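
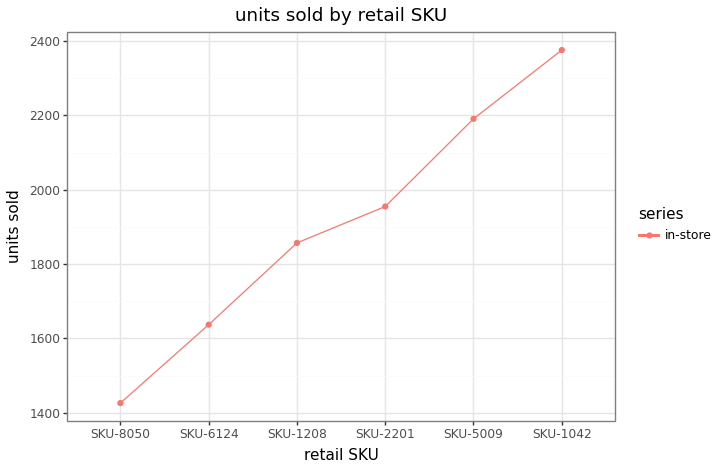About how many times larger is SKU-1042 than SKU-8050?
≈ 1.71×

SKU-1042 ≈ 2400, SKU-8050 ≈ 1400; 2400/1400 ≈ 1.71.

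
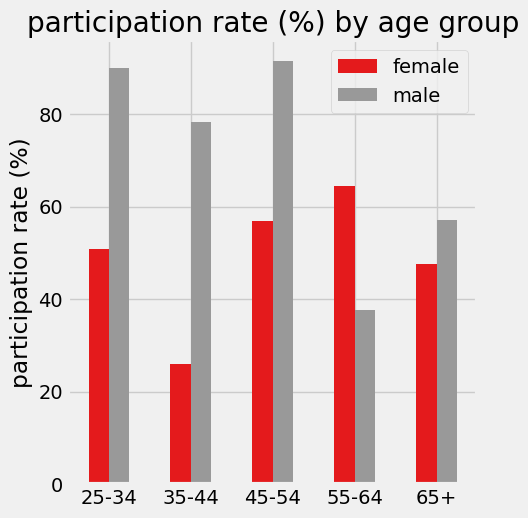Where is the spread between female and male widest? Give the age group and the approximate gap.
35-44: female ≈ 30, male ≈ 80 → gap ≈ 50. Next-largest (25-34) is only ≈ 40.

35-44, ≈ 50 %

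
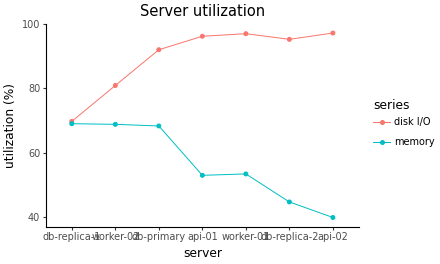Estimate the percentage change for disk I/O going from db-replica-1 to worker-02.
≈ +14.3%

db-replica-1 ≈ 70, worker-02 ≈ 80; (80 − 70) / 70 ≈ +14.3%.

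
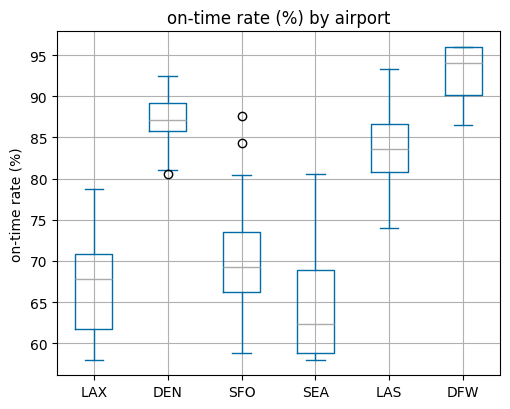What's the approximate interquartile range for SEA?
≈ 10

Q3 ≈ 70, Q1 ≈ 60; IQR ≈ 10.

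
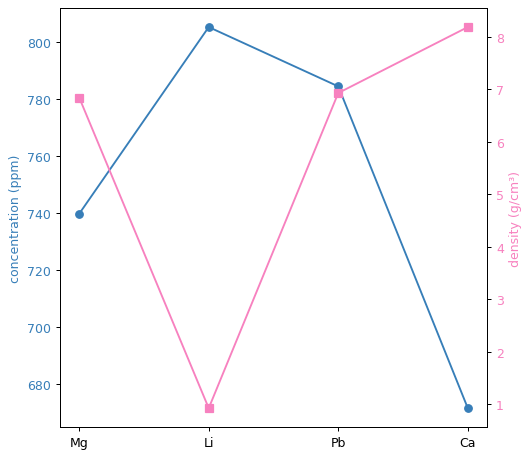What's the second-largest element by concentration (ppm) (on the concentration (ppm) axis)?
Pb

Top 3 (on the concentration (ppm) axis): Li ≈ 800, Pb ≈ 780, Mg ≈ 740.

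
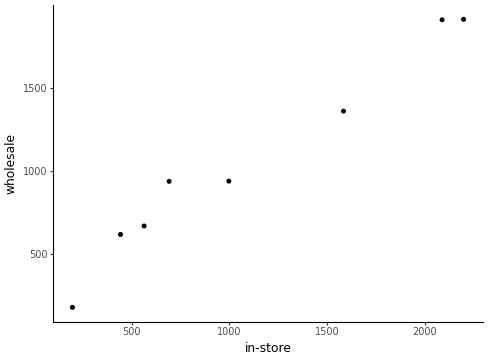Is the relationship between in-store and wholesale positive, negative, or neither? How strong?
Points are positively correlated; strong (|r| ≈ 1.0).

positive, strong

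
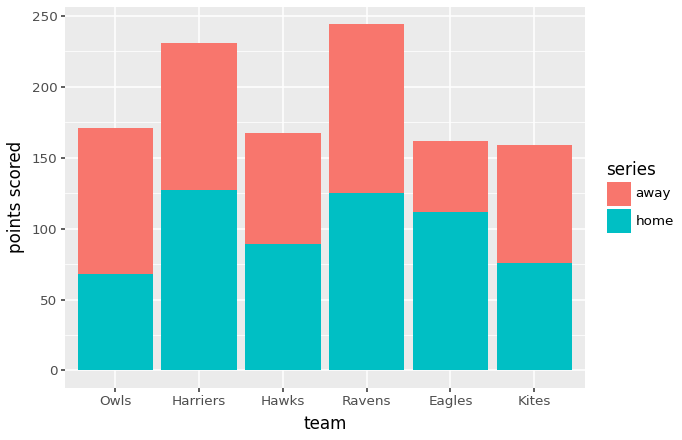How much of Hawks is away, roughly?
away top ≈ 175, bottom ≈ 100; segment ≈ 75.

≈ 75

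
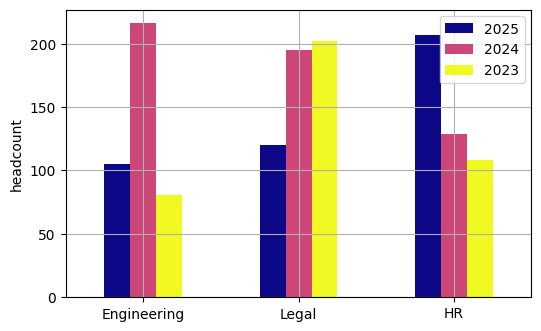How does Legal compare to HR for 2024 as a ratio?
≈ 1.67×

Legal ≈ 200, HR ≈ 120; 200/120 ≈ 1.67.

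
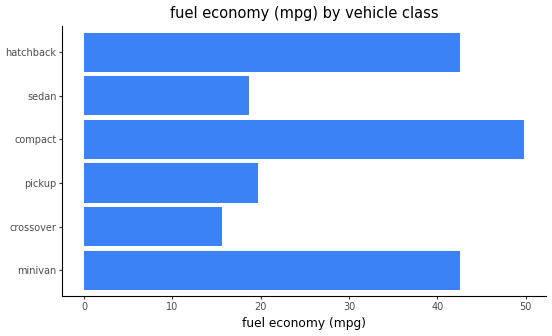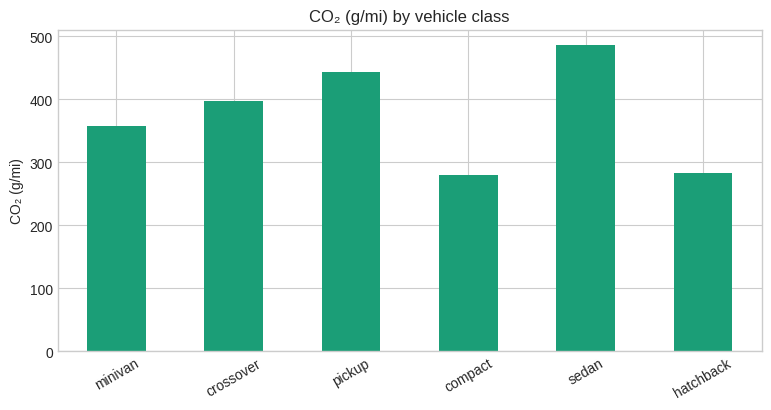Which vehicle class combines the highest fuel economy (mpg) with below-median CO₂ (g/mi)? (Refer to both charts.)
Chart 2 median CO₂ (g/mi) ≈ 400; below-median vehicle classes: minivan, compact, hatchback. Among those, compact has the highest fuel economy (mpg) (≈ 50).

compact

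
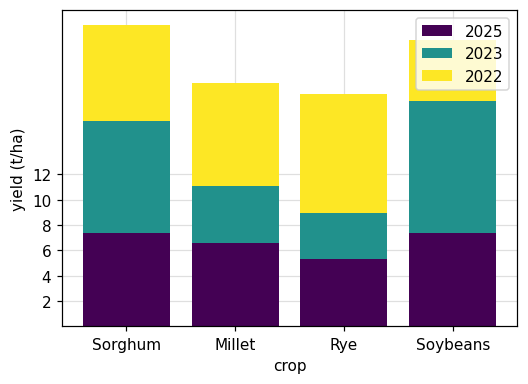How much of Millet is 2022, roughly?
2022 top ≈ 20, bottom ≈ 12; segment ≈ 8.

≈ 8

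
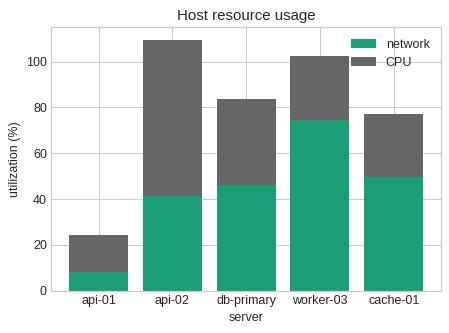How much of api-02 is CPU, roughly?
≈ 70

CPU top ≈ 110, bottom ≈ 40; segment ≈ 70.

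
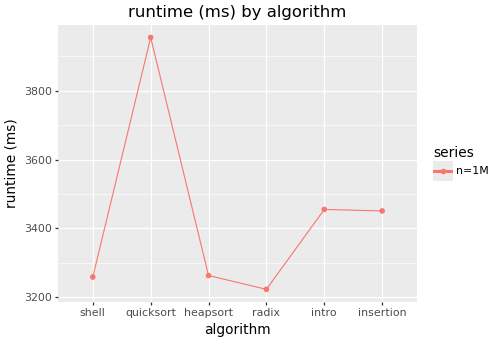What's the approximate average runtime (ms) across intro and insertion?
≈ 3500

(3500 + 3500) / 2 ≈ 3500.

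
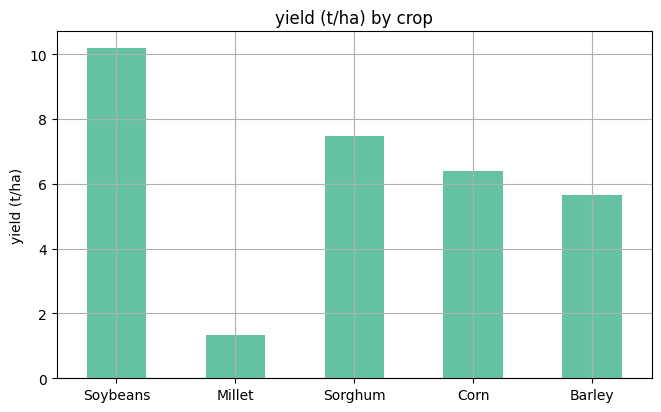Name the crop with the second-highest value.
Sorghum

Top 3: Soybeans ≈ 10, Sorghum ≈ 7, Corn ≈ 6.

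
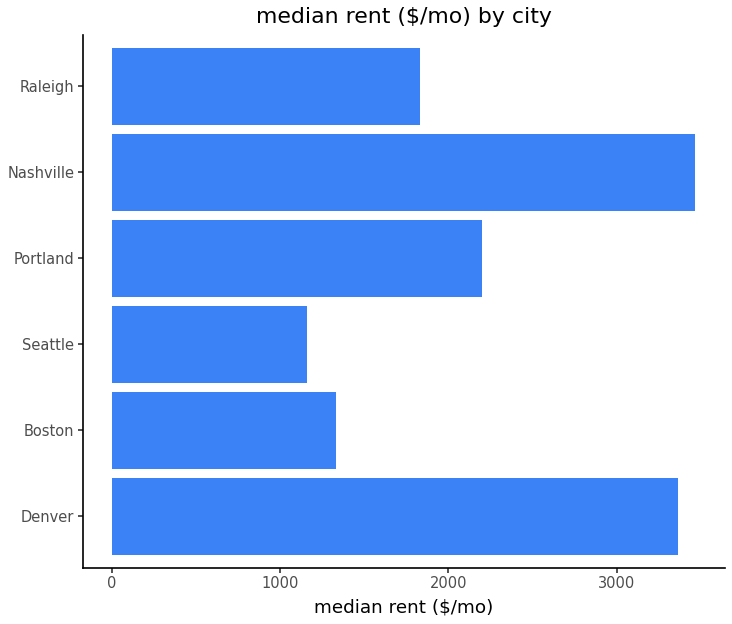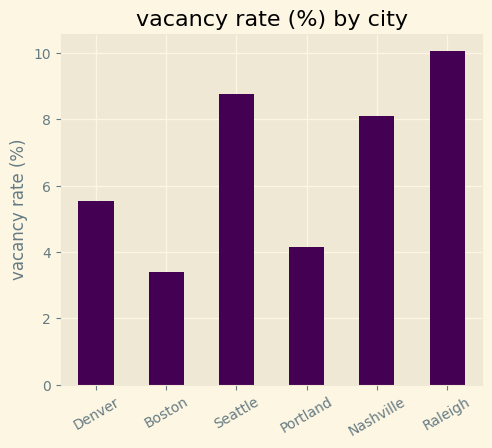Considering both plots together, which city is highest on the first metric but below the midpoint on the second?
Chart 2 median vacancy rate (%) ≈ 7; below-median cities: Denver, Boston, Portland. Among those, Denver has the highest median rent ($/mo) (≈ 3500).

Denver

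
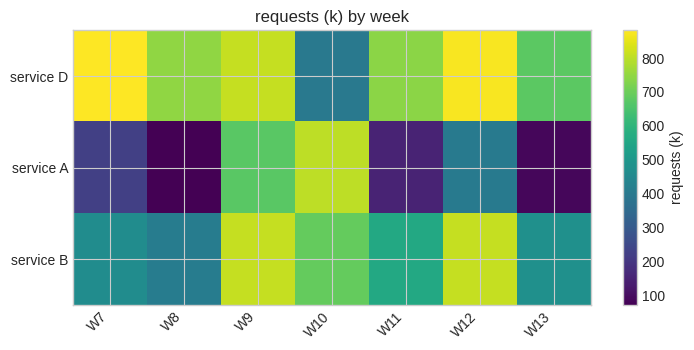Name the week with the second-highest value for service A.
Top 3 for service A: W10 ≈ 800, W9 ≈ 700, W12 ≈ 400.

W9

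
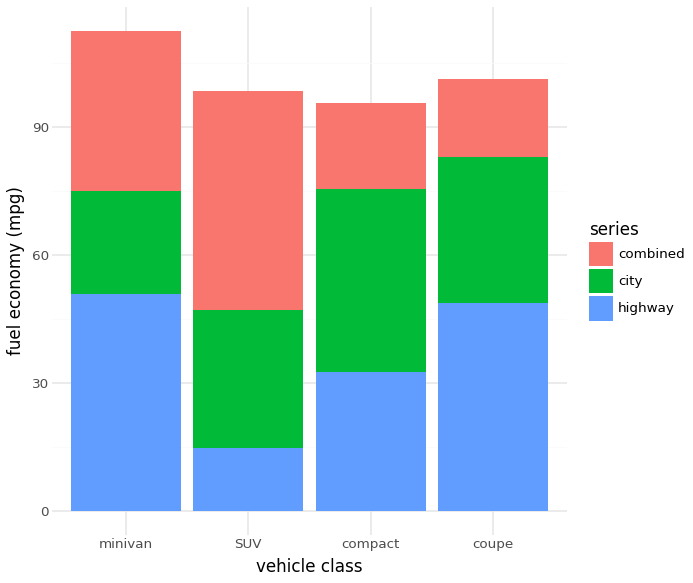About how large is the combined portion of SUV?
≈ 50

combined top ≈ 100, bottom ≈ 50; segment ≈ 50.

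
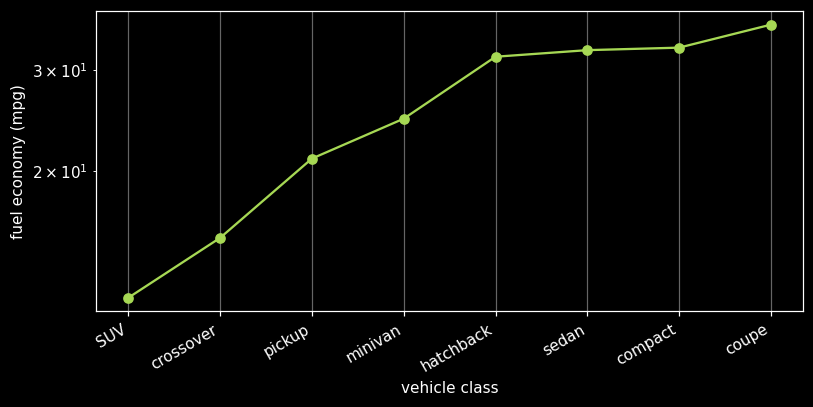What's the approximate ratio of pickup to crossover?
≈ 1.38×

pickup ≈ 22, crossover ≈ 16; 22/16 ≈ 1.38.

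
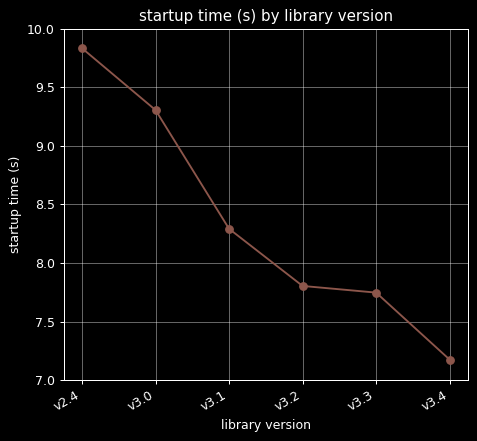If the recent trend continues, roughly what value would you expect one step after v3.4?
≈ 6.5

Last three: 8.0, 7.5, 7.0 → slope ≈ -0.5/step → next ≈ 6.5.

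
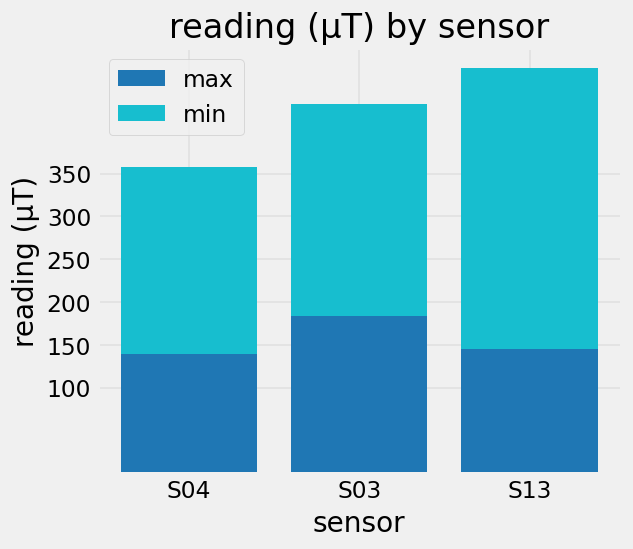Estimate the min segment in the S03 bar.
≈ 250

min top ≈ 450, bottom ≈ 200; segment ≈ 250.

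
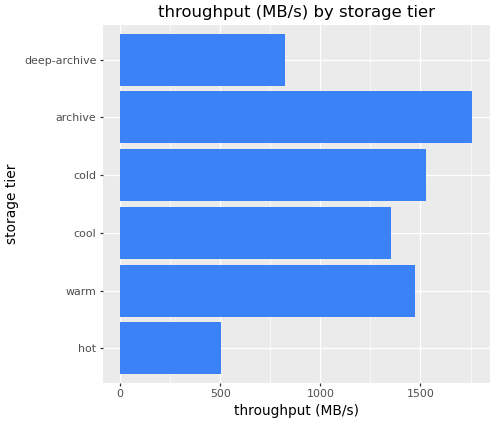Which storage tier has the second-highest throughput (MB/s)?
cold

Top 3: archive ≈ 1800, cold ≈ 1600, warm ≈ 1400.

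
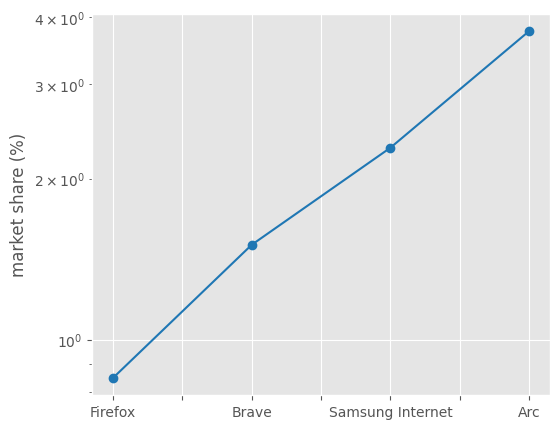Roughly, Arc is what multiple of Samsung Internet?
≈ 1.6×

Arc ≈ 4.0, Samsung Internet ≈ 2.5; 4.0/2.5 ≈ 1.6.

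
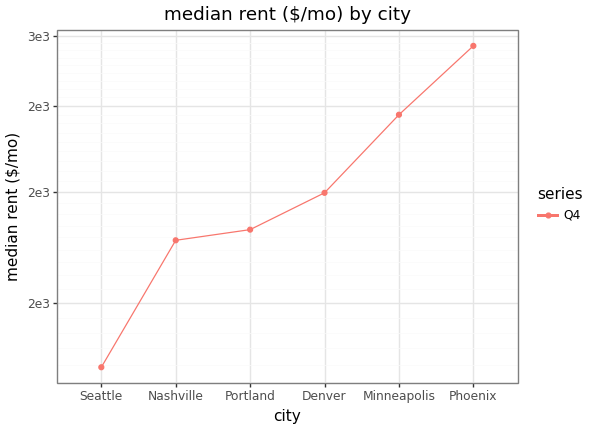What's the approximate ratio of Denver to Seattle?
≈ 1.67×

Denver ≈ 2000, Seattle ≈ 1200; 2000/1200 ≈ 1.67.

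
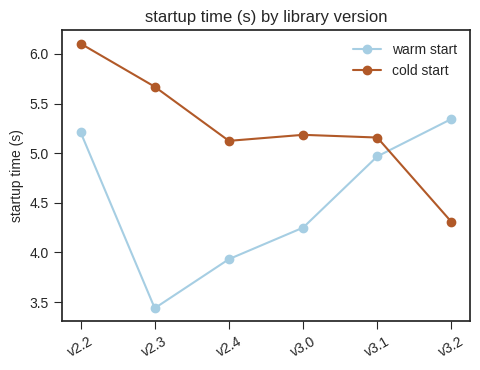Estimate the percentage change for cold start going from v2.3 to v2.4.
v2.3 ≈ 5.5, v2.4 ≈ 5.0; (5.0 − 5.5) / 5.5 ≈ -9.1%.

≈ -9.1%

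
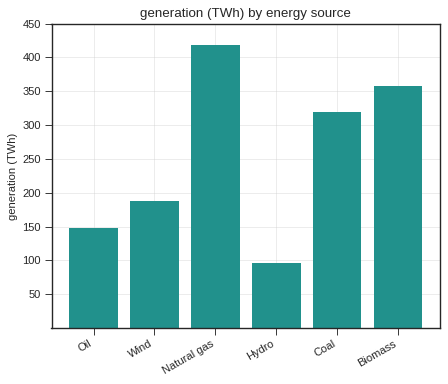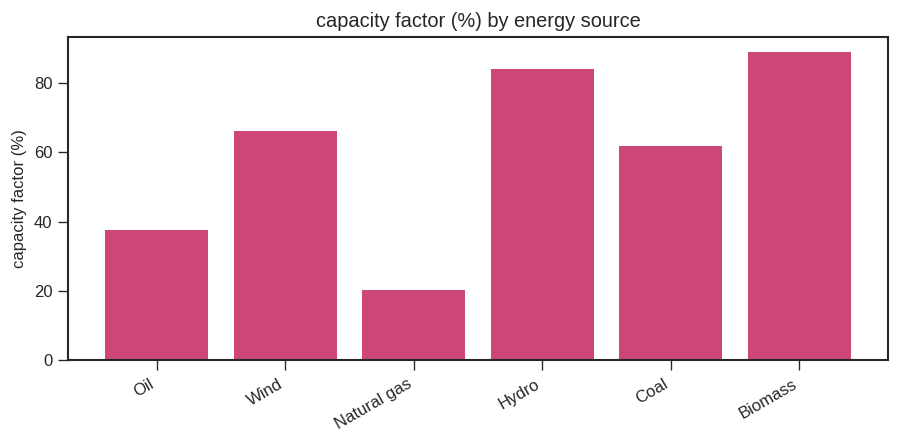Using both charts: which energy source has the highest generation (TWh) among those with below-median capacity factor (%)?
Natural gas

Chart 2 median capacity factor (%) ≈ 60; below-median energy sources: Oil, Natural gas, Coal. Among those, Natural gas has the highest generation (TWh) (≈ 400).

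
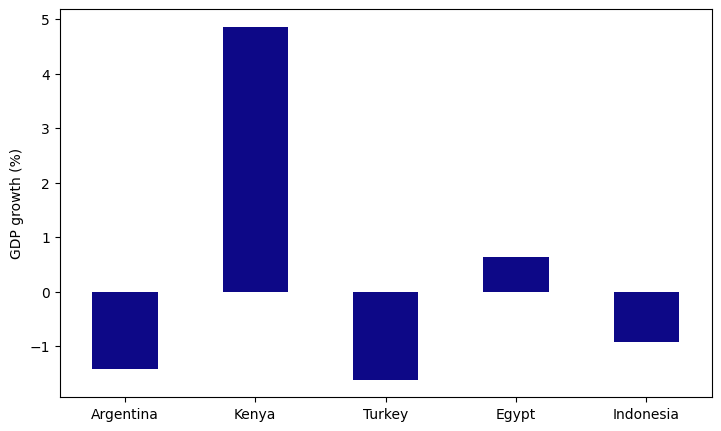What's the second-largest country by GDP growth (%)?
Egypt

Top 3: Kenya ≈ 5, Egypt ≈ 1, Indonesia ≈ -1.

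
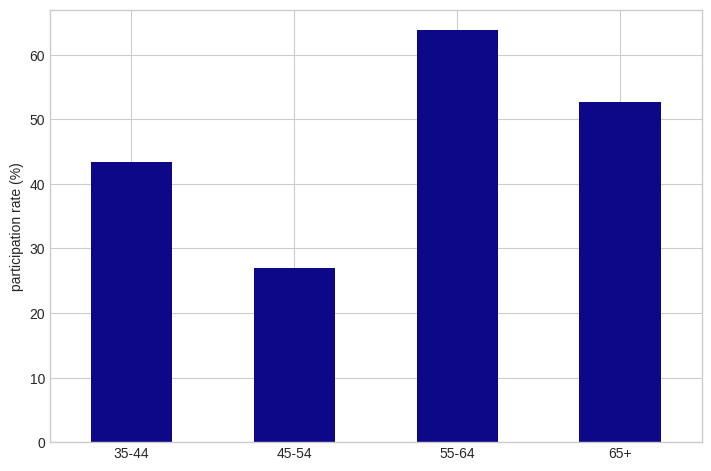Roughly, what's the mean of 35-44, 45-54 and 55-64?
(40 + 30 + 60) / 3 ≈ 43.

≈ 43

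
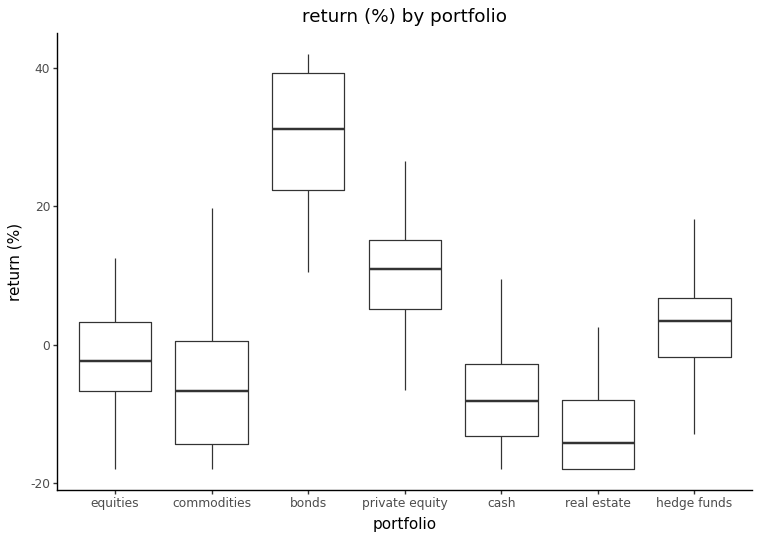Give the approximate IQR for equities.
Q3 ≈ 5, Q1 ≈ -5; IQR ≈ 10.

≈ 10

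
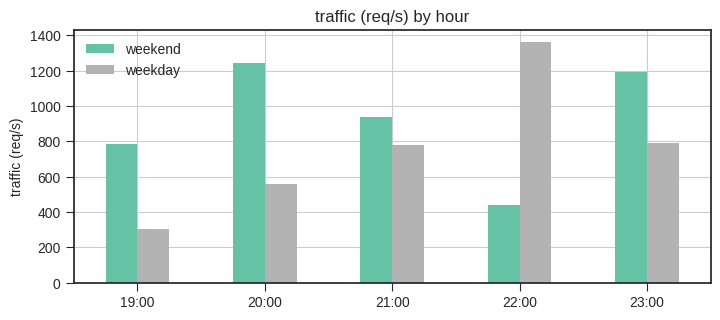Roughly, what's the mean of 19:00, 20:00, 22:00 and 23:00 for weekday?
≈ 800

(400 + 600 + 1400 + 800) / 4 ≈ 800.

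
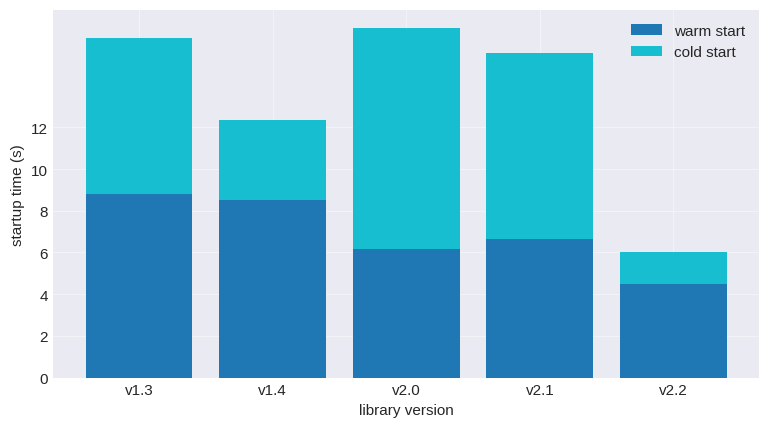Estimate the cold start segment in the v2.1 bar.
cold start top ≈ 16, bottom ≈ 6; segment ≈ 10.

≈ 10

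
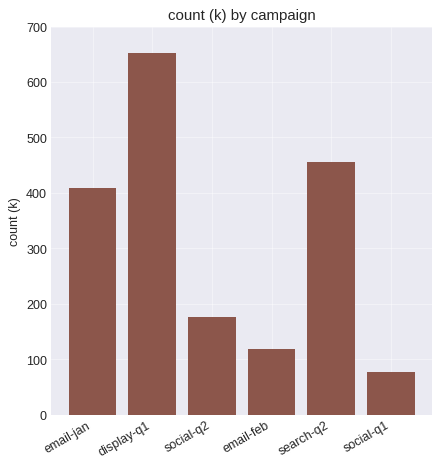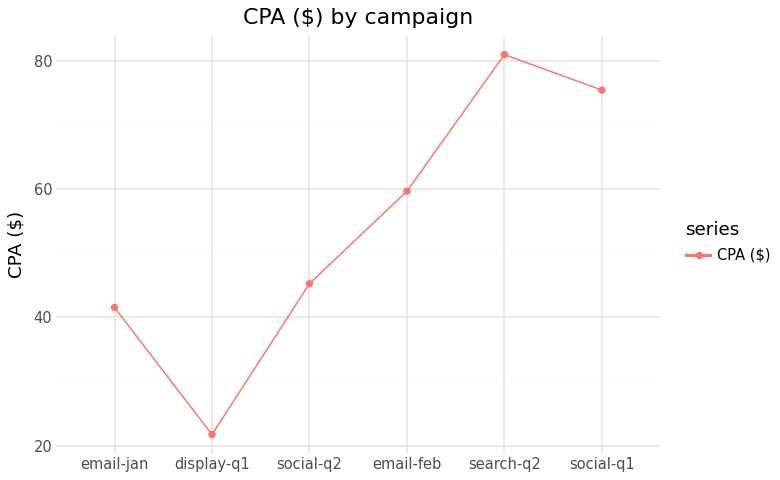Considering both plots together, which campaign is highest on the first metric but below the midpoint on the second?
Chart 2 median CPA ($) ≈ 50; below-median campaigns: email-jan, display-q1, social-q2. Among those, display-q1 has the highest count (k) (≈ 700).

display-q1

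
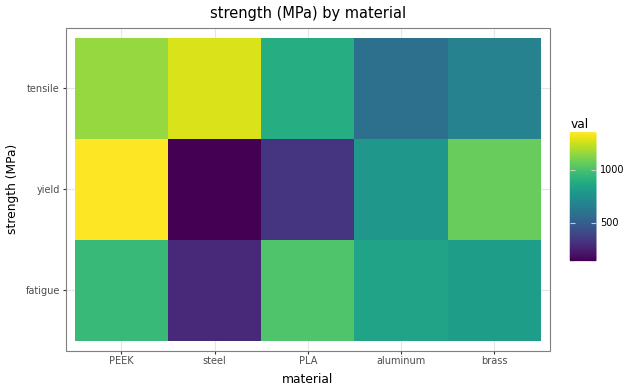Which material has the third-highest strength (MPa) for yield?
Top 4 for yield: PEEK ≈ 1400, brass ≈ 1000, aluminum ≈ 800, PLA ≈ 400.

aluminum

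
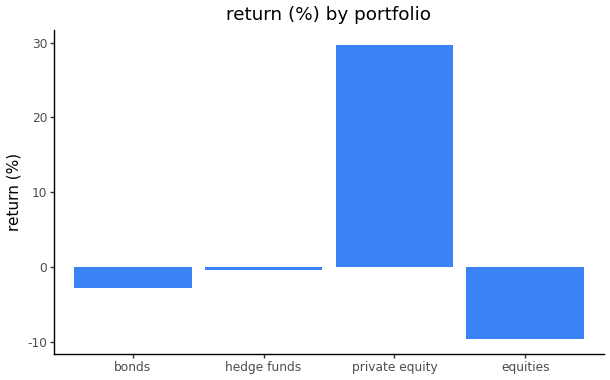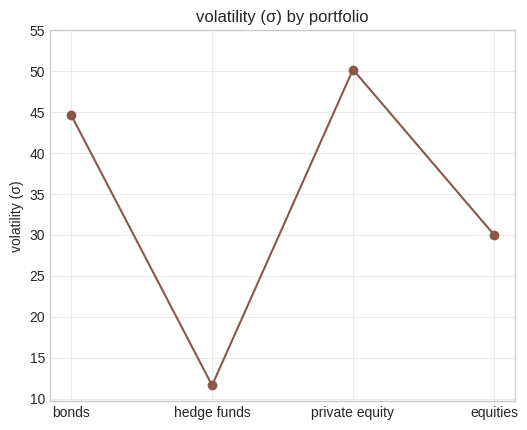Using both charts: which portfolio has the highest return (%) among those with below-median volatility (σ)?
hedge funds

Chart 2 median volatility (σ) ≈ 35; below-median portfolios: hedge funds, equities. Among those, hedge funds has the highest return (%) (≈ 0).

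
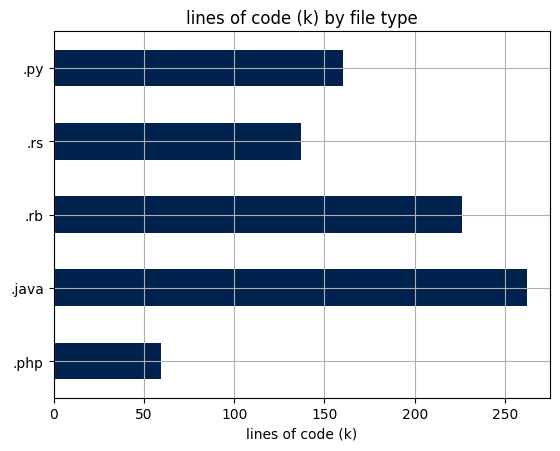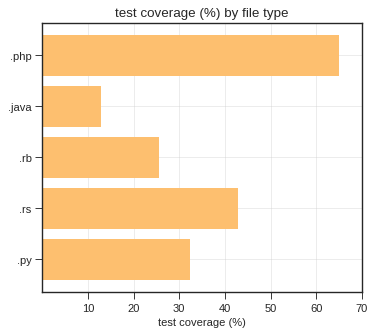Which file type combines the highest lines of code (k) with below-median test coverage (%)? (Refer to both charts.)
.java

Chart 2 median test coverage (%) ≈ 30; below-median file types: .java, .rb. Among those, .java has the highest lines of code (k) (≈ 250).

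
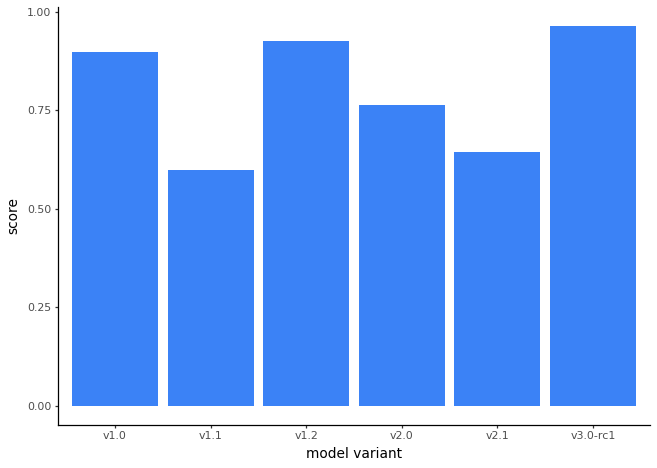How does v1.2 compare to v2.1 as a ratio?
v1.2 ≈ 0.9, v2.1 ≈ 0.6; 0.9/0.6 ≈ 1.5.

≈ 1.5×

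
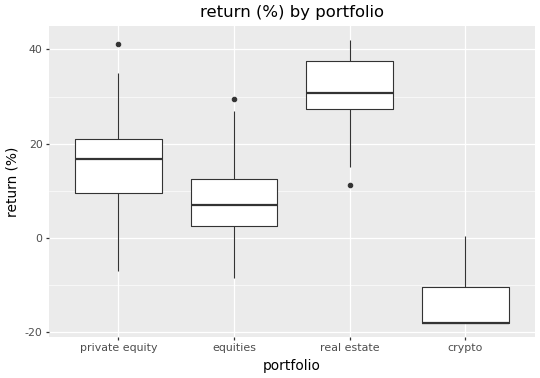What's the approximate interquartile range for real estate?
≈ 10

Q3 ≈ 35, Q1 ≈ 25; IQR ≈ 10.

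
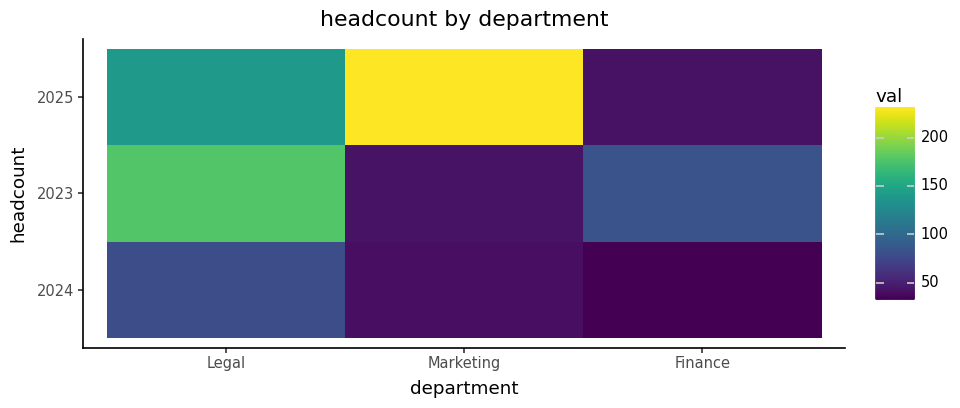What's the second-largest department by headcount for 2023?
Finance

Top 3 for 2023: Legal ≈ 180, Finance ≈ 80, Marketing ≈ 40.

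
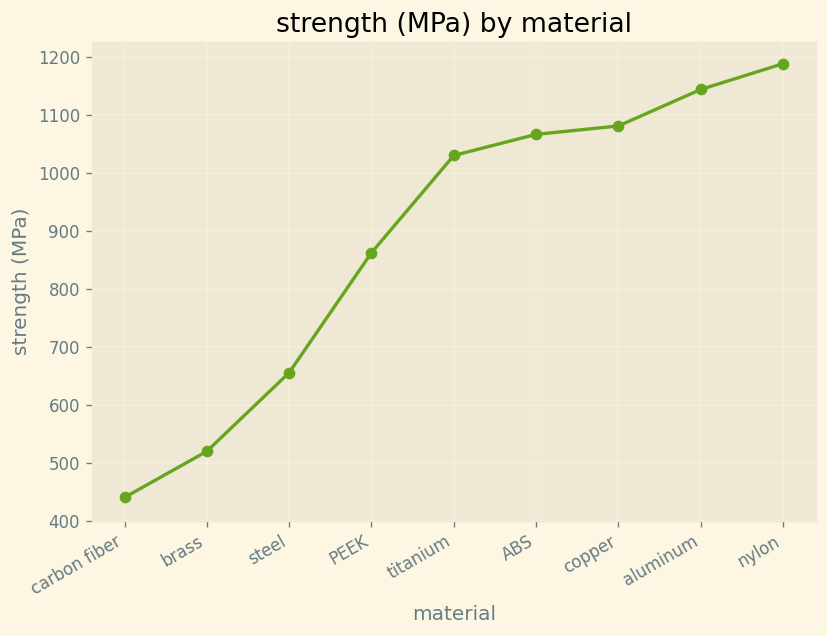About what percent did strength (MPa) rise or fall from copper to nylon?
copper ≈ 1100, nylon ≈ 1200; (1200 − 1100) / 1100 ≈ +9.1%.

≈ +9.1%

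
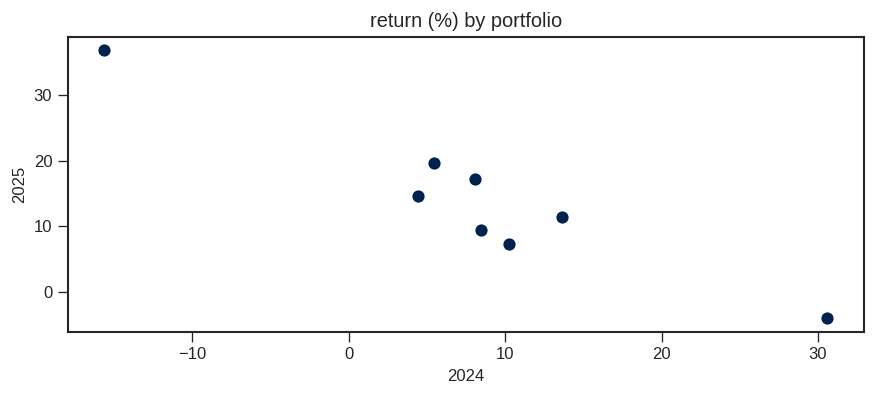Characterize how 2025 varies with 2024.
negative, strong

Points are negatively correlated; strong (|r| ≈ 1.0).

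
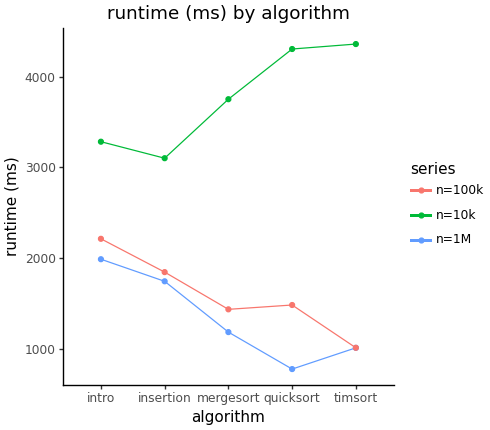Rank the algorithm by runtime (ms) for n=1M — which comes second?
Top 3 for n=1M: intro ≈ 2000, insertion ≈ 1500, mergesort ≈ 1000.

insertion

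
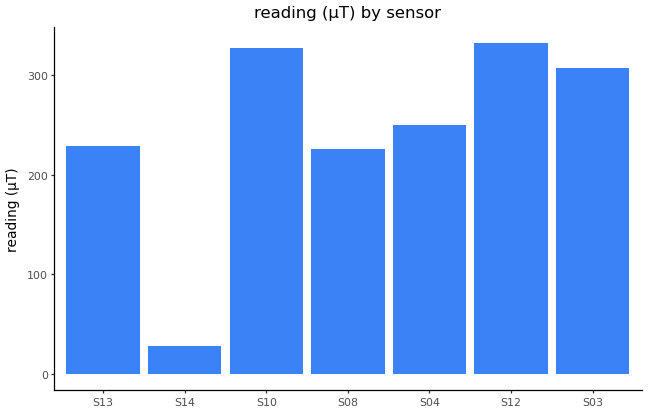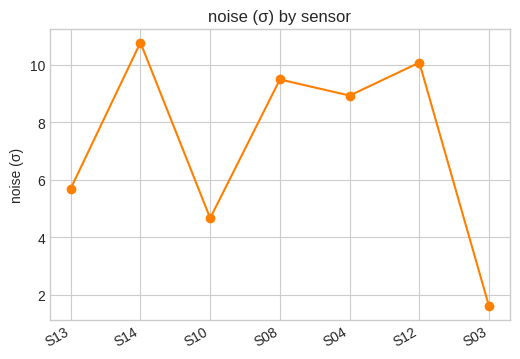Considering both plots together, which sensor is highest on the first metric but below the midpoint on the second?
S10

Chart 2 median noise (σ) ≈ 9; below-median sensors: S13, S10, S03. Among those, S10 has the highest reading (µT) (≈ 350).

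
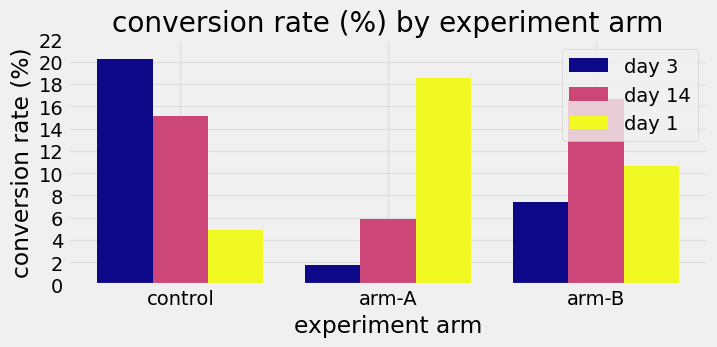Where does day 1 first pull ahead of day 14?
control: day 1 ≈ 4 vs day 14 ≈ 16 (not yet); arm-A: day 1 ≈ 18 vs day 14 ≈ 6 (first crossover).

arm-A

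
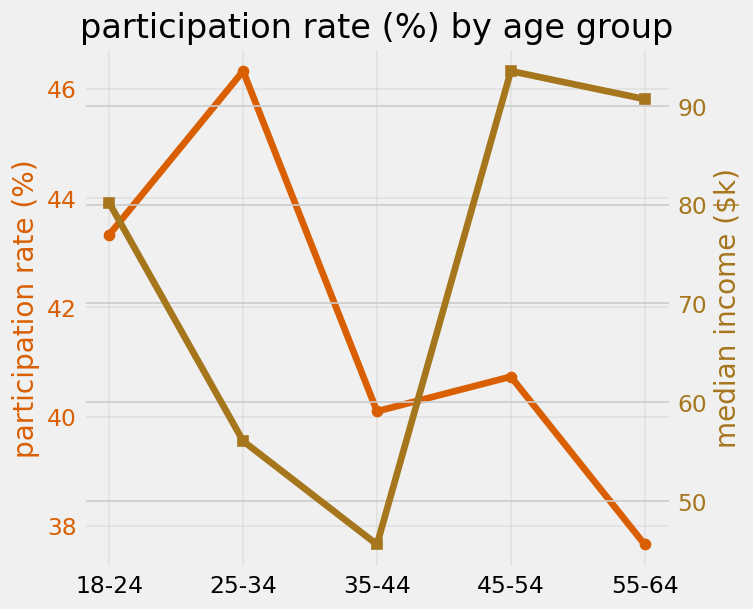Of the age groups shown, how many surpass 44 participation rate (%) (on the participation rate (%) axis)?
1

Above 44: 25-34.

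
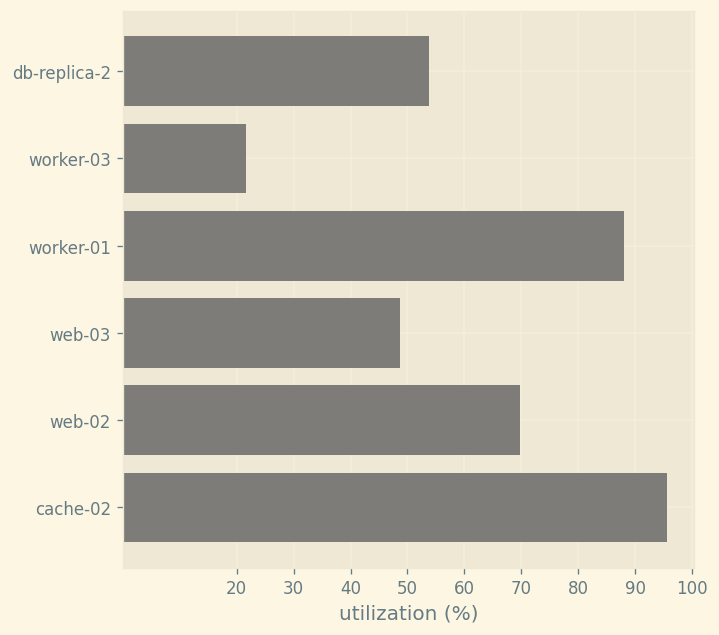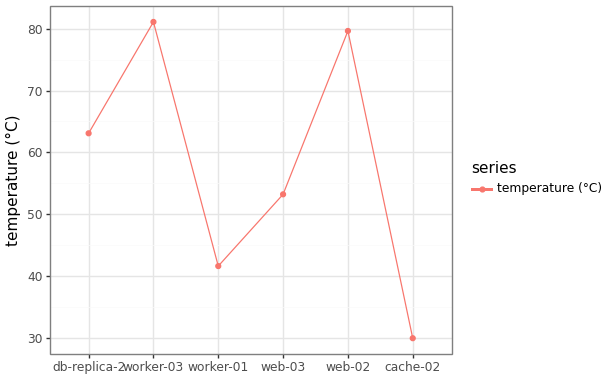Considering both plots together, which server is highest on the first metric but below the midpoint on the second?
Chart 2 median temperature (°C) ≈ 60; below-median servers: worker-01, web-03, cache-02. Among those, cache-02 has the highest utilization (%) (≈ 100).

cache-02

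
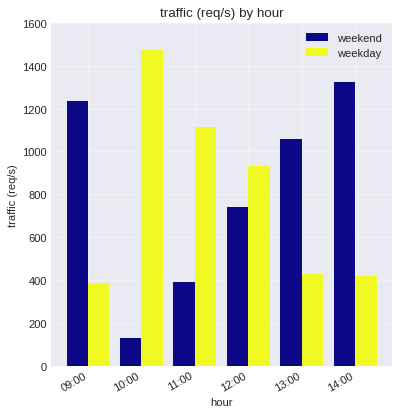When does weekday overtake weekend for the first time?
10:00

09:00: weekday ≈ 400 vs weekend ≈ 1200 (not yet); 10:00: weekday ≈ 1400 vs weekend ≈ 200 (first crossover).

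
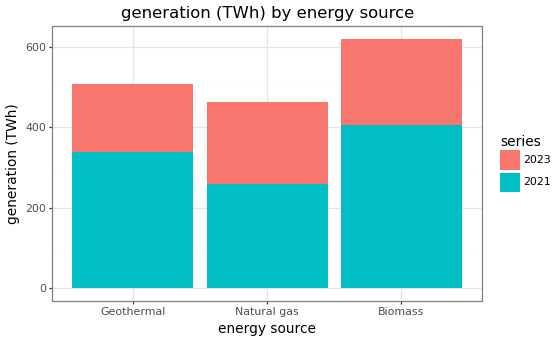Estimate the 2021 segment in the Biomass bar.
≈ 400

2021 top ≈ 400, bottom ≈ 0; segment ≈ 400.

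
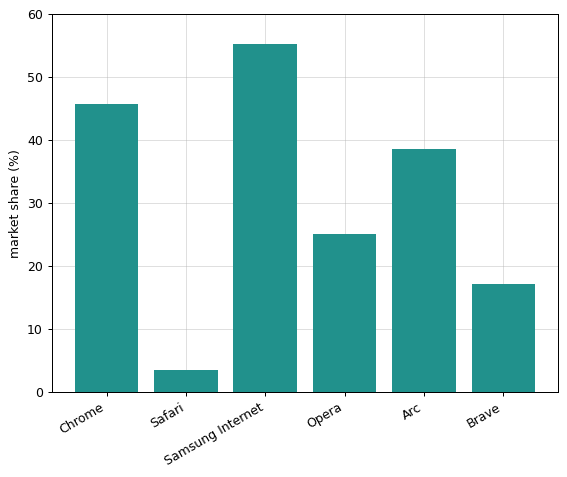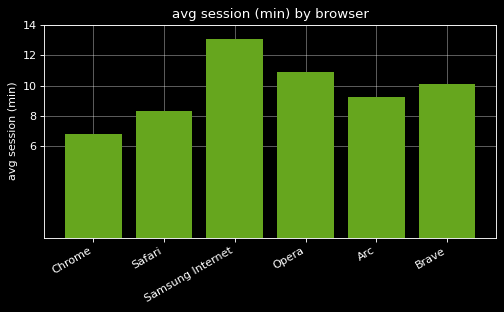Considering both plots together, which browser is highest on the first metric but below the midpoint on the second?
Chart 2 median avg session (min) ≈ 10; below-median browsers: Chrome, Safari, Arc. Among those, Chrome has the highest market share (%) (≈ 50).

Chrome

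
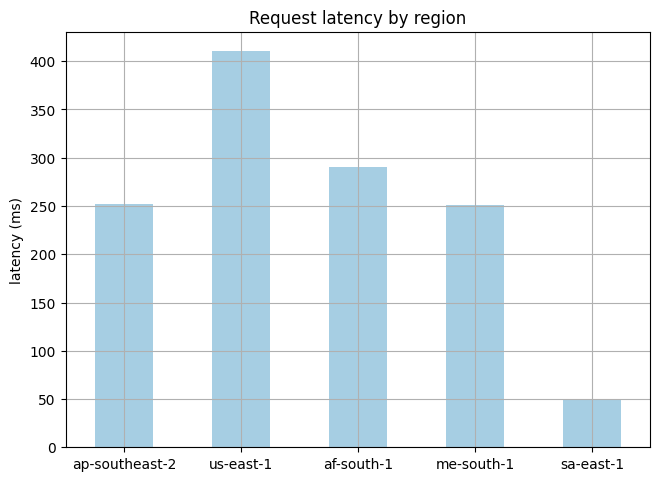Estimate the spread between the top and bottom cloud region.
≈ 350

Max us-east-1 ≈ 400, min sa-east-1 ≈ 50; range ≈ 350.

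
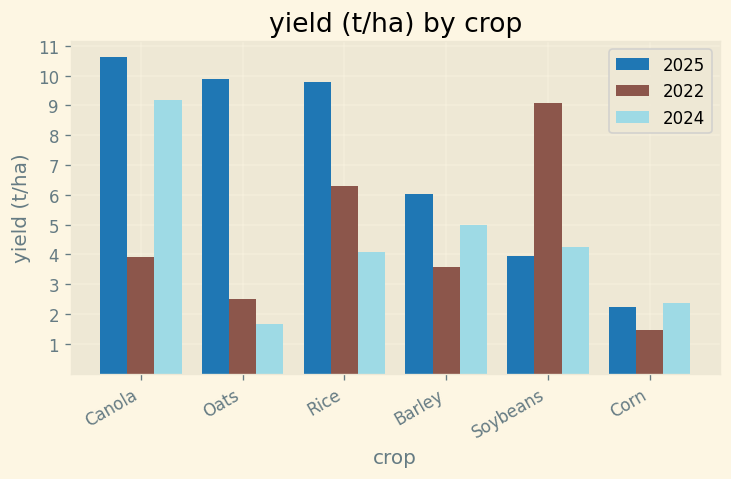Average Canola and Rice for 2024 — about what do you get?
≈ 6

(9 + 4) / 2 ≈ 6.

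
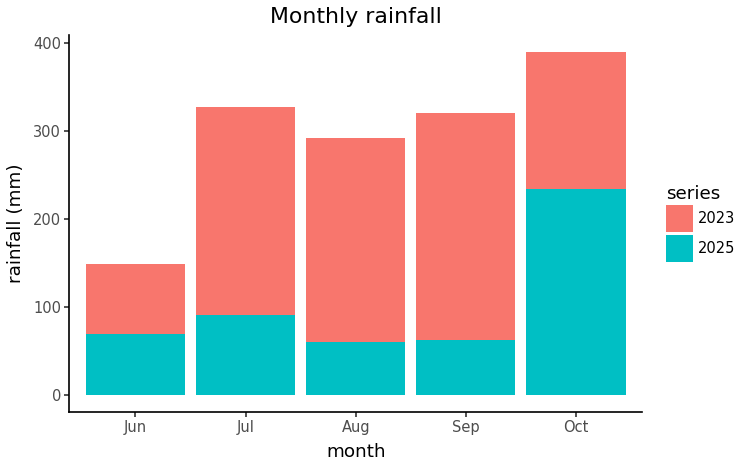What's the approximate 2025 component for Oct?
≈ 250

2025 top ≈ 250, bottom ≈ 0; segment ≈ 250.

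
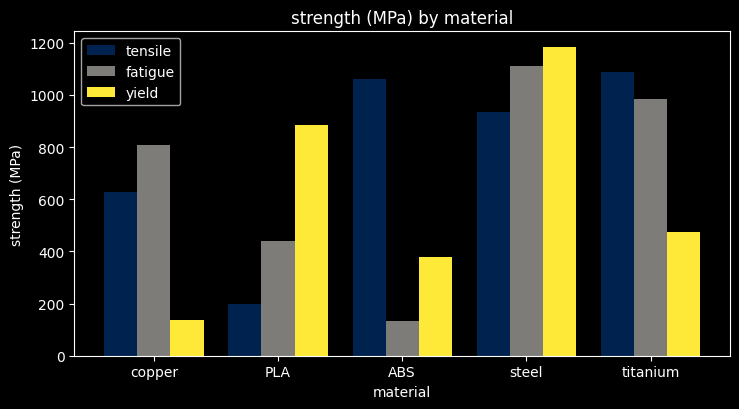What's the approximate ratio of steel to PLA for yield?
steel ≈ 1200, PLA ≈ 900; 1200/900 ≈ 1.33.

≈ 1.33×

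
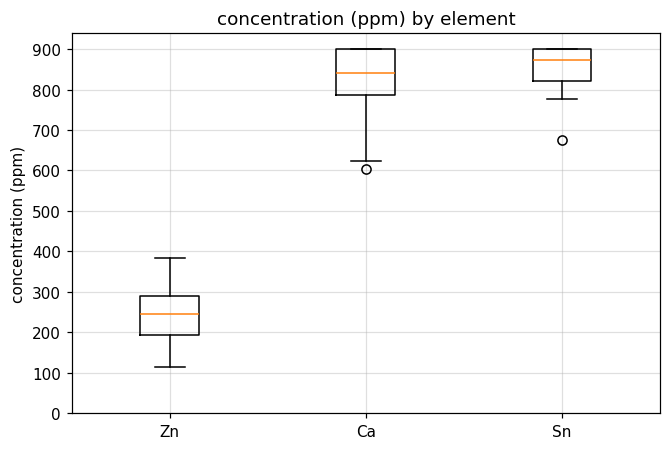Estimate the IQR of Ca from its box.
≈ 100

Q3 ≈ 900, Q1 ≈ 800; IQR ≈ 100.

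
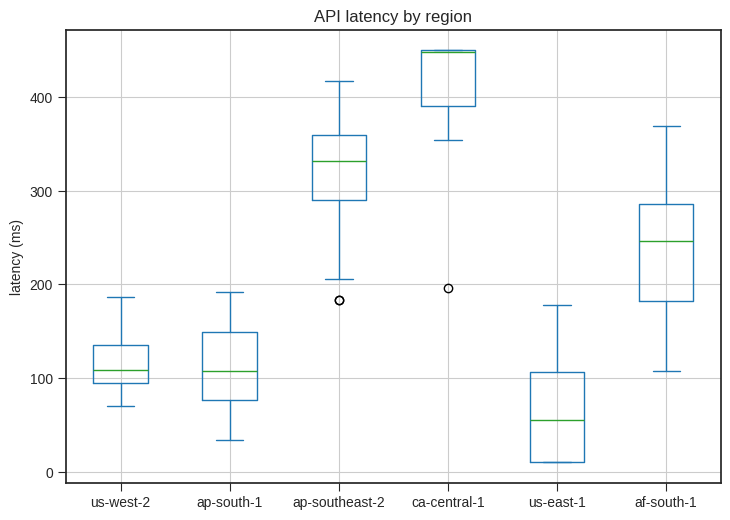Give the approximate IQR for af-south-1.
Q3 ≈ 300, Q1 ≈ 200; IQR ≈ 100.

≈ 100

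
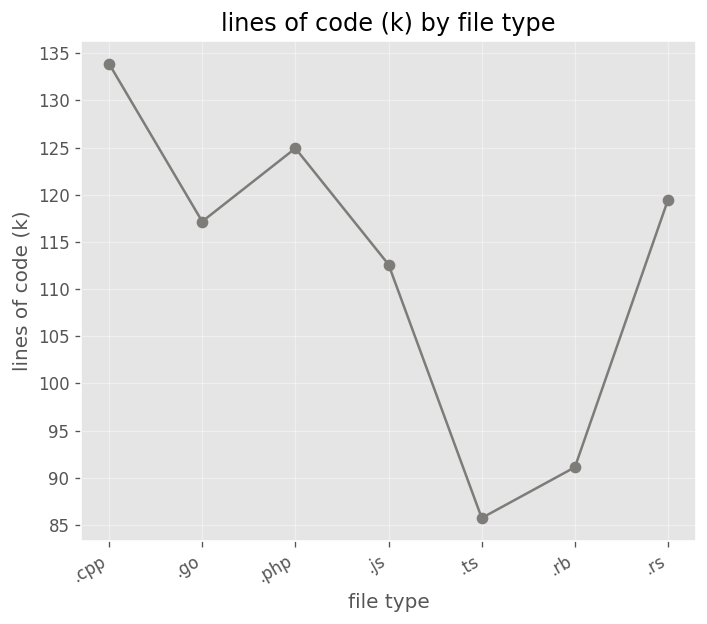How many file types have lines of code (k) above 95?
Above 95: .cpp, .go, .php, .js, .rs.

5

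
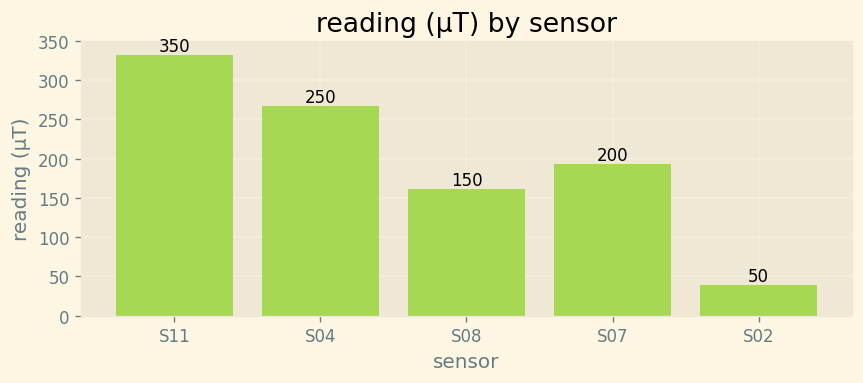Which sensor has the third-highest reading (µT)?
S07

Top 4: S11 ≈ 350, S04 ≈ 250, S07 ≈ 200, S08 ≈ 150.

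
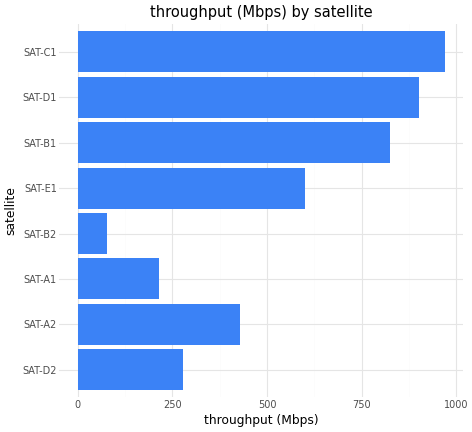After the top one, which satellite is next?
Top 3: SAT-C1 ≈ 1000, SAT-D1 ≈ 900, SAT-B1 ≈ 800.

SAT-D1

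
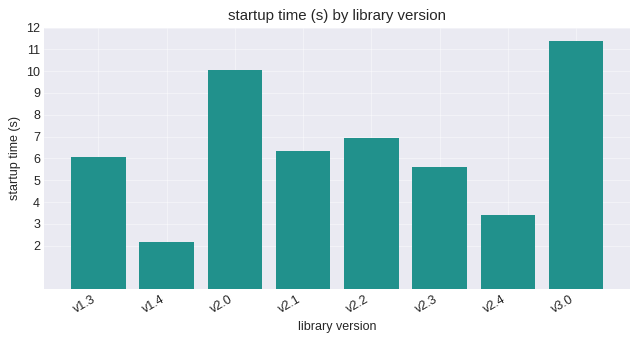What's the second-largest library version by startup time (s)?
Top 3: v3.0 ≈ 11, v2.0 ≈ 10, v2.2 ≈ 7.

v2.0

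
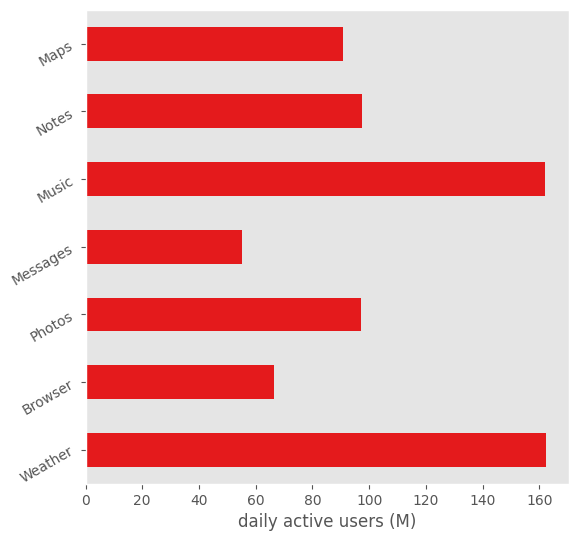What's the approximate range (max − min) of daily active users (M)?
Max Weather ≈ 160, min Messages ≈ 60; range ≈ 100.

≈ 100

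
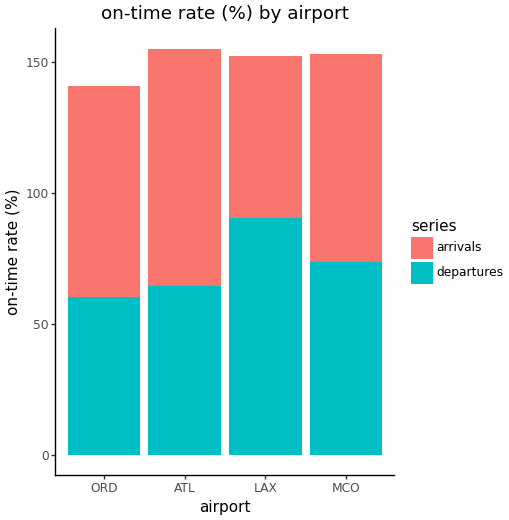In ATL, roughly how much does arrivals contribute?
≈ 100

arrivals top ≈ 160, bottom ≈ 60; segment ≈ 100.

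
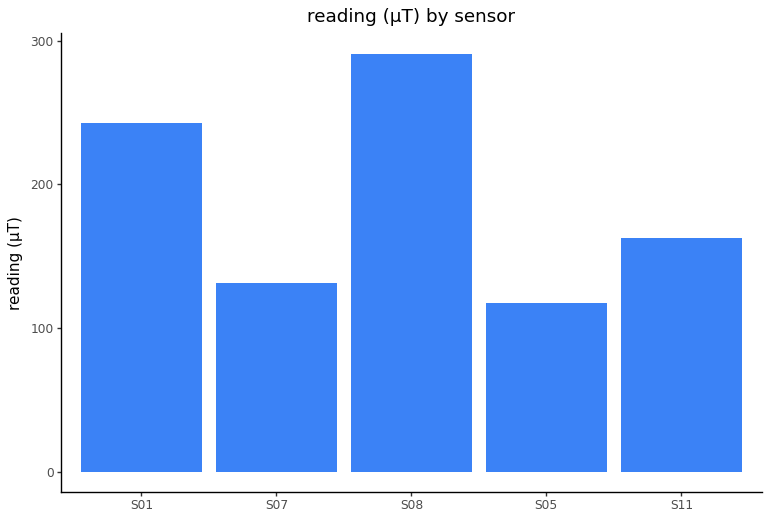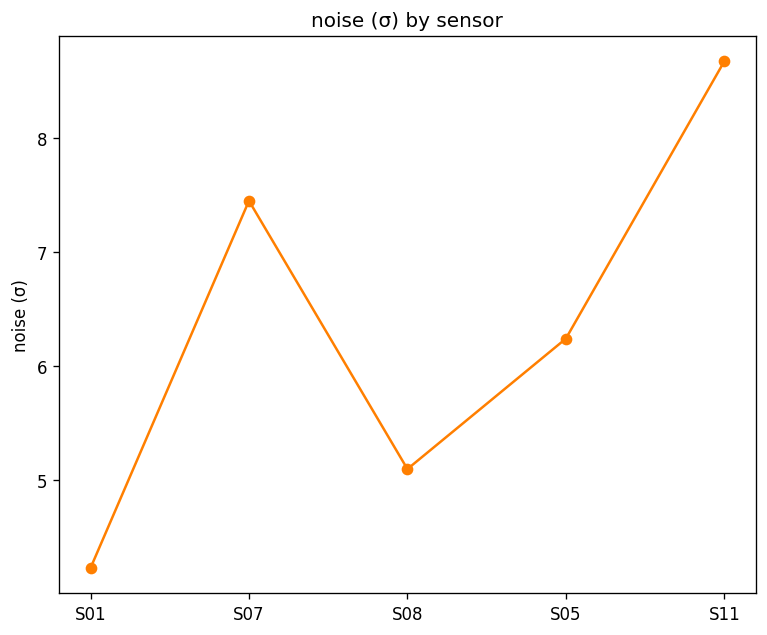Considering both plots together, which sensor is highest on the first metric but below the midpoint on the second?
Chart 2 median noise (σ) ≈ 6; below-median sensors: S01, S08. Among those, S08 has the highest reading (µT) (≈ 300).

S08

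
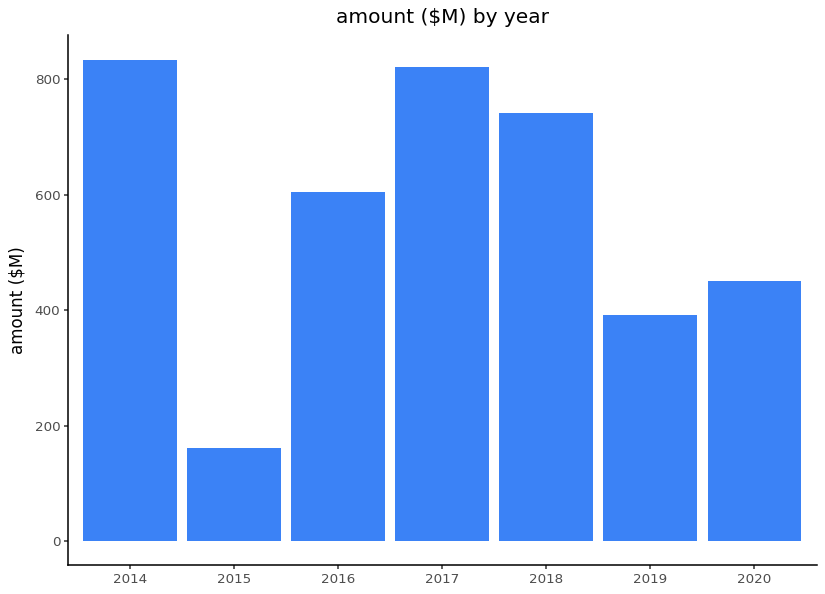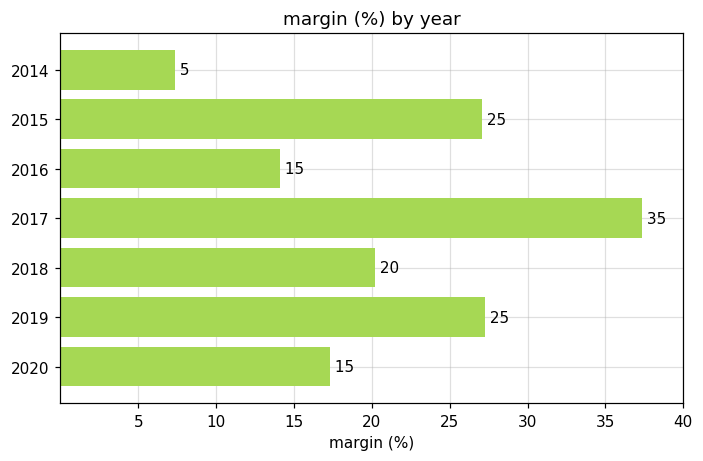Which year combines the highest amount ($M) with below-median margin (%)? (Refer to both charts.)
2014

Chart 2 median margin (%) ≈ 20; below-median years: 2014, 2016, 2020. Among those, 2014 has the highest amount ($M) (≈ 800).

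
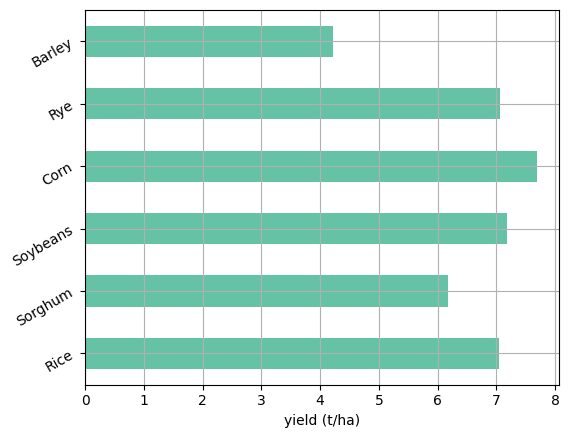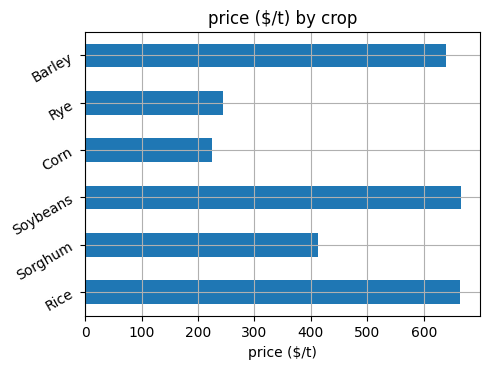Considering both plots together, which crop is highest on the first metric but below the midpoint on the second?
Chart 2 median price ($/t) ≈ 500; below-median crops: Sorghum, Corn, Rye. Among those, Corn has the highest yield (t/ha) (≈ 8).

Corn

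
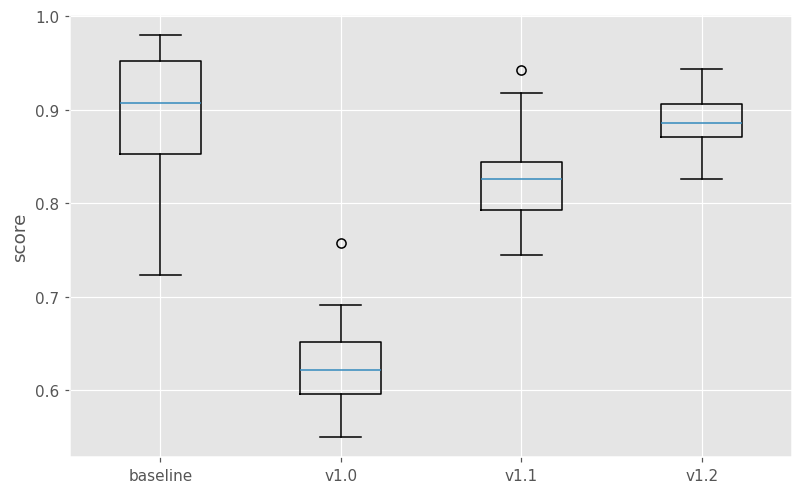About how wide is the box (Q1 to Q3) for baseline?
Q3 ≈ 0.95, Q1 ≈ 0.85; IQR ≈ 0.10.

≈ 0.10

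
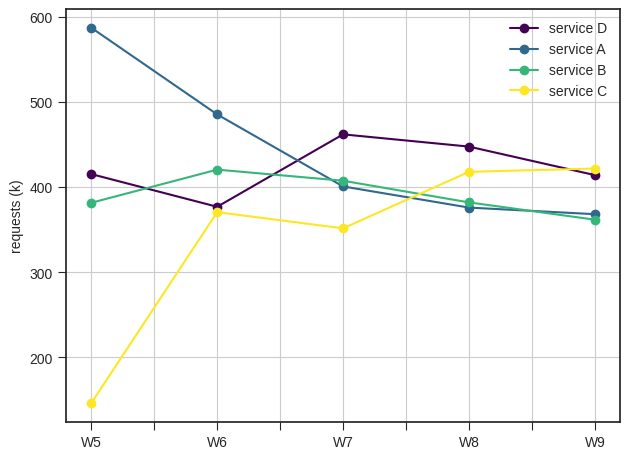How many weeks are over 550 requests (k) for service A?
1

Above 550: W5.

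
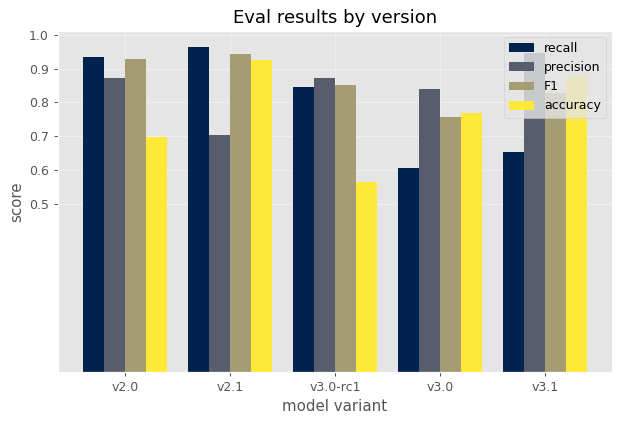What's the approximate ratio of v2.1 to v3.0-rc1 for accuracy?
≈ 1.5×

v2.1 ≈ 0.9, v3.0-rc1 ≈ 0.6; 0.9/0.6 ≈ 1.5.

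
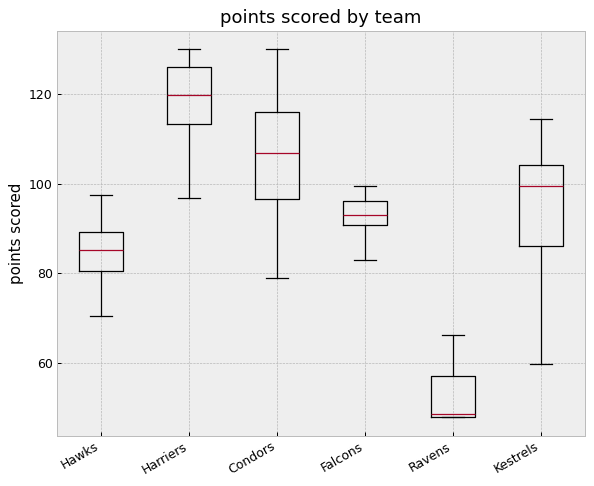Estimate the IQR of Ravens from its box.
Q3 ≈ 60, Q1 ≈ 50; IQR ≈ 10.

≈ 10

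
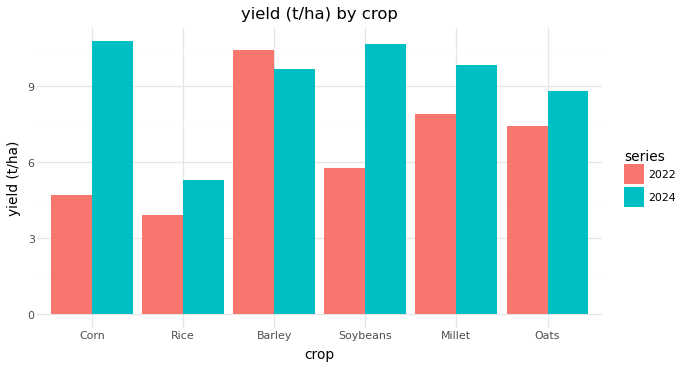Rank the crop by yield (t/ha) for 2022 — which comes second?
Millet

Top 3 for 2022: Barley ≈ 10, Millet ≈ 8, Oats ≈ 7.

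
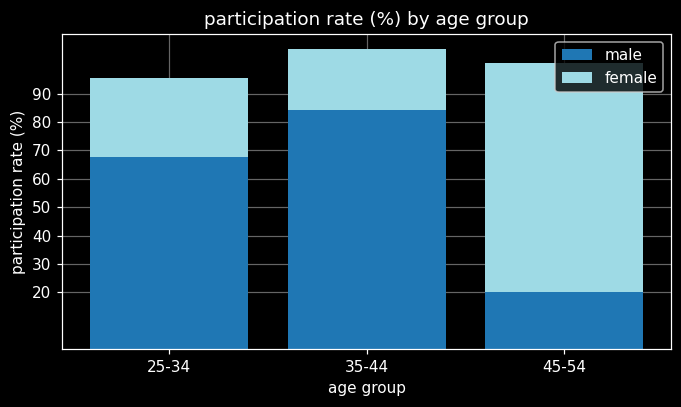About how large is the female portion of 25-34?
female top ≈ 100, bottom ≈ 70; segment ≈ 30.

≈ 30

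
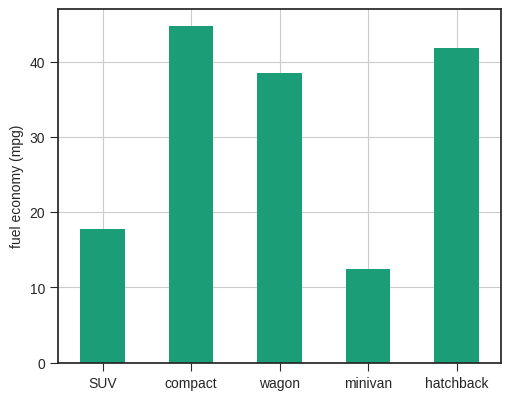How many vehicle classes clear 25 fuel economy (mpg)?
3

Above 25: compact, wagon, hatchback.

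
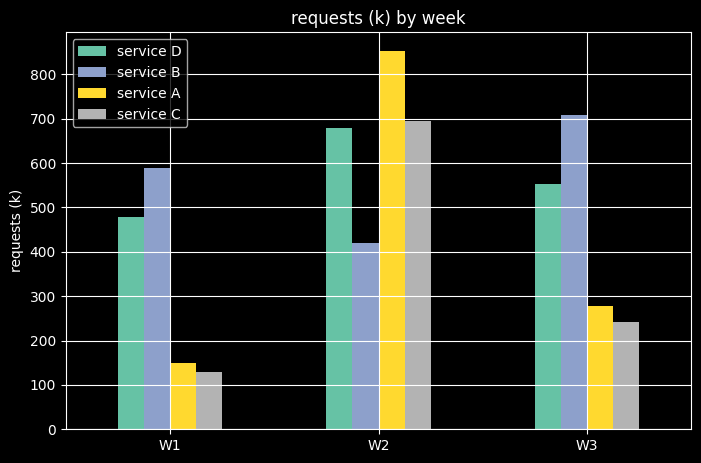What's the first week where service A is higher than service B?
W1: service A ≈ 100 vs service B ≈ 600 (not yet); W2: service A ≈ 900 vs service B ≈ 400 (first crossover).

W2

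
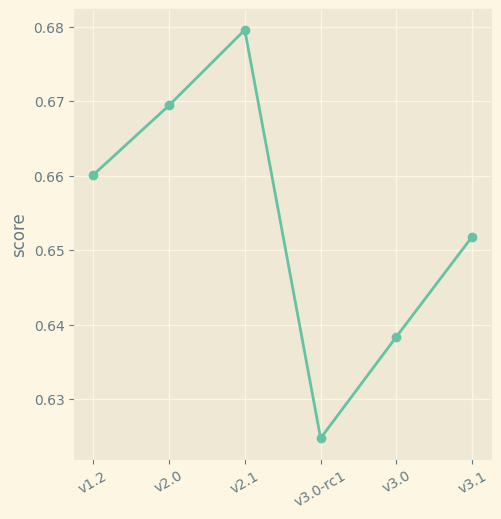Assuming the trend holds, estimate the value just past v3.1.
≈ 0.665

Last three: 0.62, 0.64, 0.65 → slope ≈ 0.015/step → next ≈ 0.665.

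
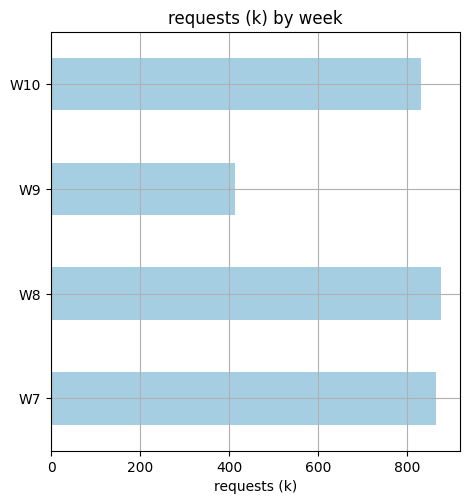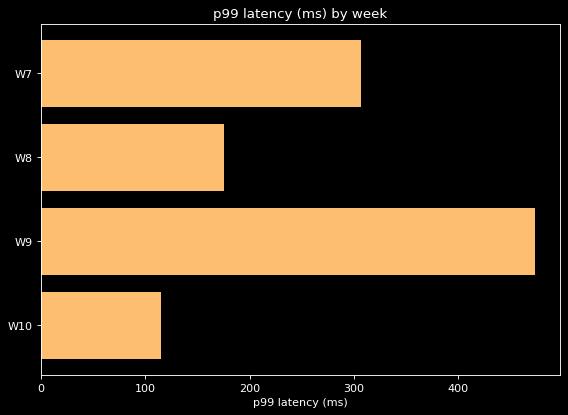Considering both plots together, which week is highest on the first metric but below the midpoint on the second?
W8

Chart 2 median p99 latency (ms) ≈ 250; below-median weeks: W8, W10. Among those, W8 has the highest requests (k) (≈ 900).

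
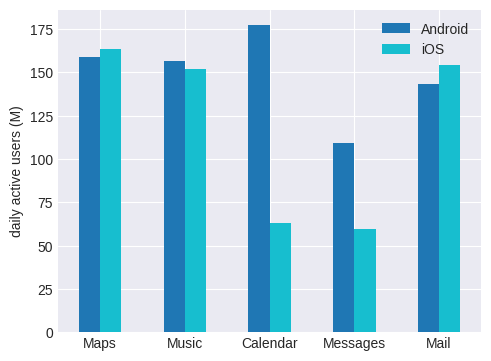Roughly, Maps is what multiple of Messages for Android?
≈ 1.6×

Maps ≈ 160, Messages ≈ 100; 160/100 ≈ 1.6.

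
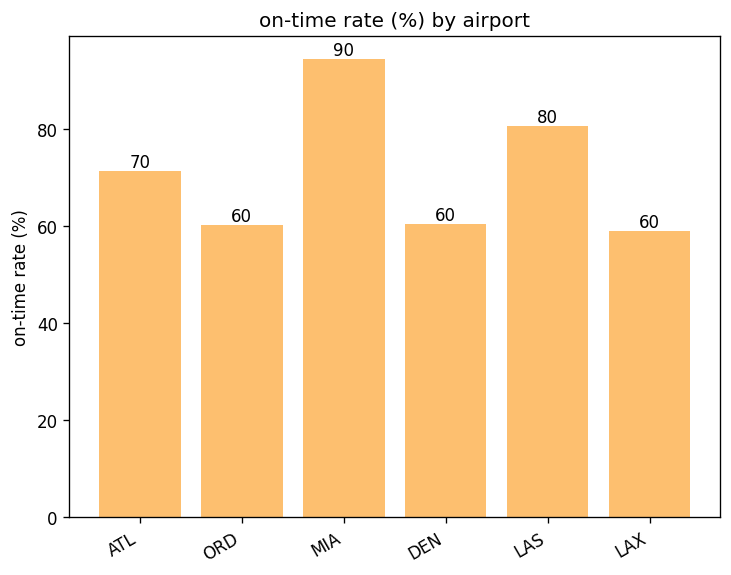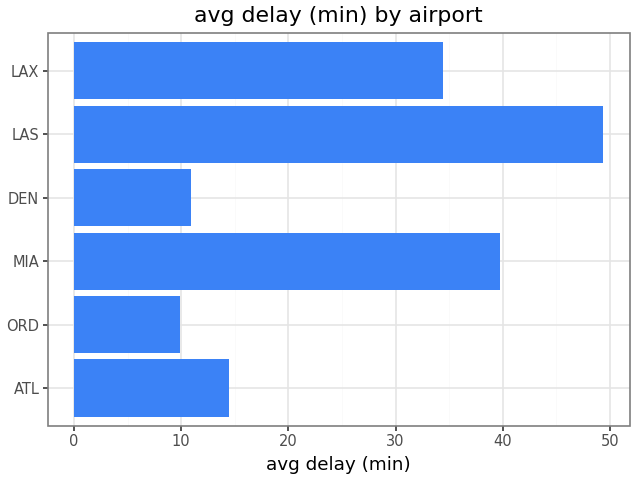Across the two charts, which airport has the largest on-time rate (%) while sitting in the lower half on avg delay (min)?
ATL

Chart 2 median avg delay (min) ≈ 25; below-median airports: ATL, ORD, DEN. Among those, ATL has the highest on-time rate (%) (≈ 70).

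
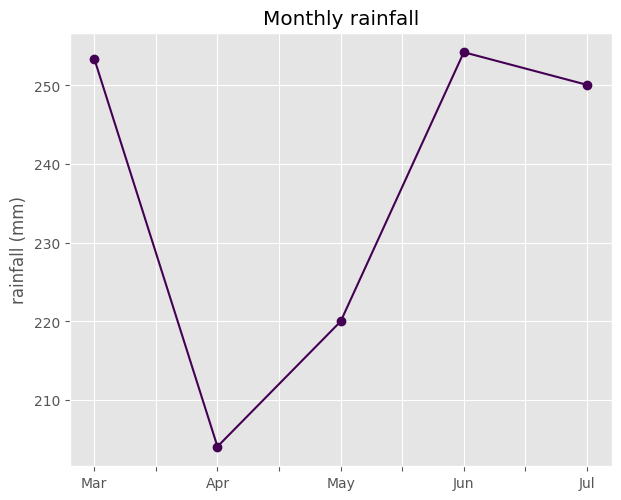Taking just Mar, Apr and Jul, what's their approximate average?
≈ 237

(255 + 205 + 250) / 3 ≈ 237.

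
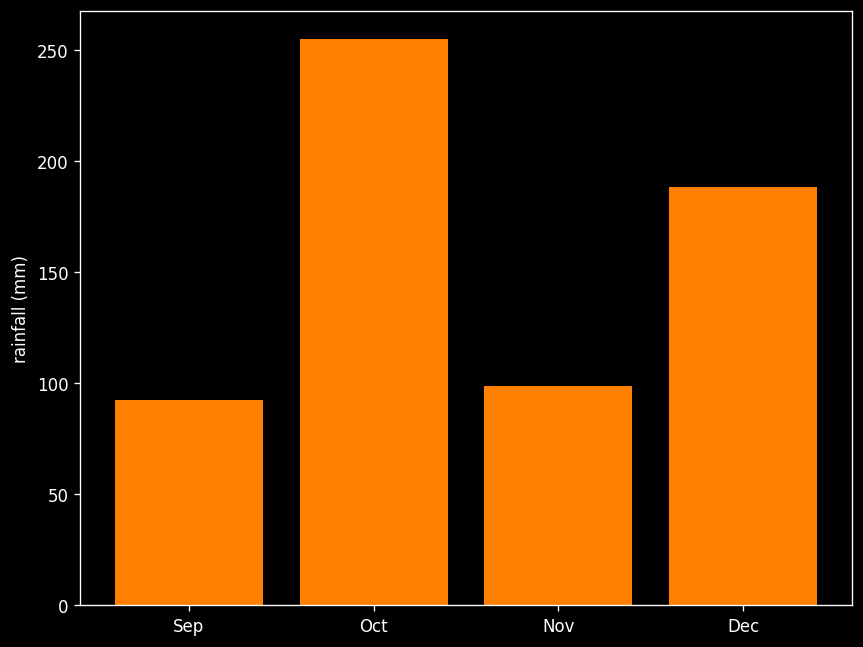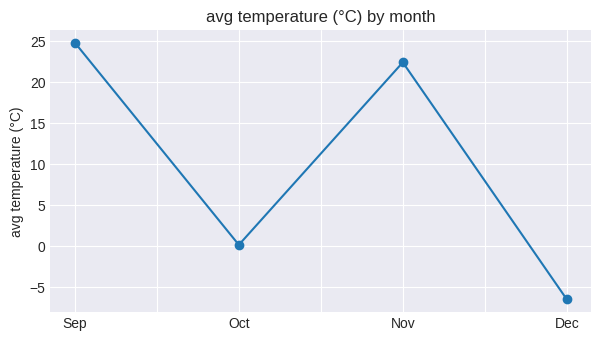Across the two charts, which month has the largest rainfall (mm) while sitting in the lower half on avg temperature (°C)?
Oct

Chart 2 median avg temperature (°C) ≈ 10; below-median months: Oct, Dec. Among those, Oct has the highest rainfall (mm) (≈ 250).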